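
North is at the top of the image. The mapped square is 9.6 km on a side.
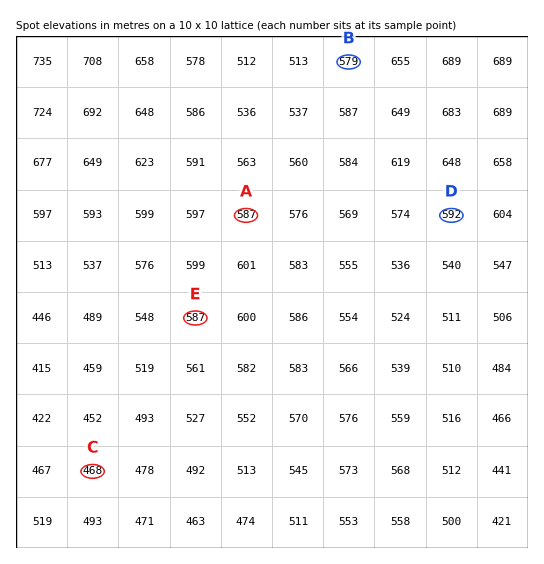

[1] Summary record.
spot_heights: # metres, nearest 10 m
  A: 590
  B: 580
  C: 470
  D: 590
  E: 590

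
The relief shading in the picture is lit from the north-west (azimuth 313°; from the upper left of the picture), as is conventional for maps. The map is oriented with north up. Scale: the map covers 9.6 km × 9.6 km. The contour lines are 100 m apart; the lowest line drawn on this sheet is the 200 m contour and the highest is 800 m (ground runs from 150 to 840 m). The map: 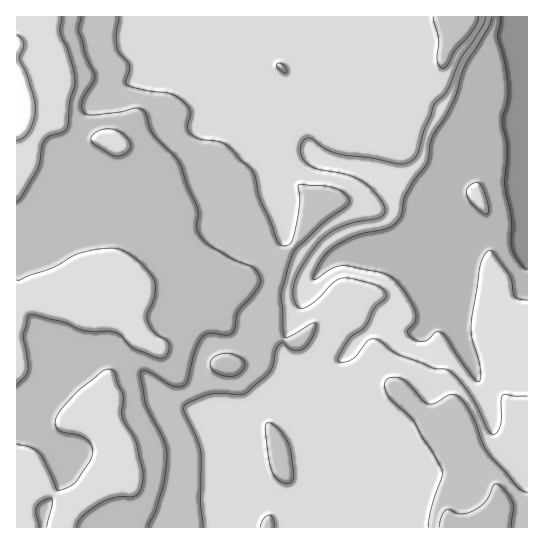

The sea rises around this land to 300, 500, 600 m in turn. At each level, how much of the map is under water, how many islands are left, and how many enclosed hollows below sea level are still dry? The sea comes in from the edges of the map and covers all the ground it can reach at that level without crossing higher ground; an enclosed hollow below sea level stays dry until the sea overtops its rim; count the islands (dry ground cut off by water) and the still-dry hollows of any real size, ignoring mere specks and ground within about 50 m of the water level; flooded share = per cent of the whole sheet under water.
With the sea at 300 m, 12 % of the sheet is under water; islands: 0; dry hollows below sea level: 0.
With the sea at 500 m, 54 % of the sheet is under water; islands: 0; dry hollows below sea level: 0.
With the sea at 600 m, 70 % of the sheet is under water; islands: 0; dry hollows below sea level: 0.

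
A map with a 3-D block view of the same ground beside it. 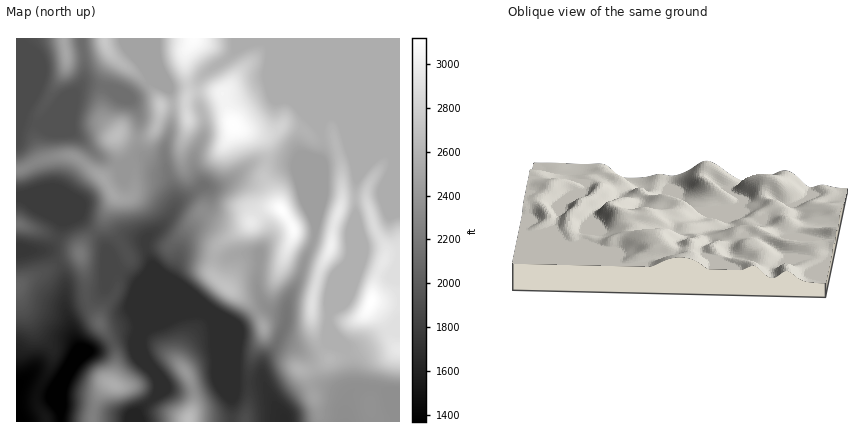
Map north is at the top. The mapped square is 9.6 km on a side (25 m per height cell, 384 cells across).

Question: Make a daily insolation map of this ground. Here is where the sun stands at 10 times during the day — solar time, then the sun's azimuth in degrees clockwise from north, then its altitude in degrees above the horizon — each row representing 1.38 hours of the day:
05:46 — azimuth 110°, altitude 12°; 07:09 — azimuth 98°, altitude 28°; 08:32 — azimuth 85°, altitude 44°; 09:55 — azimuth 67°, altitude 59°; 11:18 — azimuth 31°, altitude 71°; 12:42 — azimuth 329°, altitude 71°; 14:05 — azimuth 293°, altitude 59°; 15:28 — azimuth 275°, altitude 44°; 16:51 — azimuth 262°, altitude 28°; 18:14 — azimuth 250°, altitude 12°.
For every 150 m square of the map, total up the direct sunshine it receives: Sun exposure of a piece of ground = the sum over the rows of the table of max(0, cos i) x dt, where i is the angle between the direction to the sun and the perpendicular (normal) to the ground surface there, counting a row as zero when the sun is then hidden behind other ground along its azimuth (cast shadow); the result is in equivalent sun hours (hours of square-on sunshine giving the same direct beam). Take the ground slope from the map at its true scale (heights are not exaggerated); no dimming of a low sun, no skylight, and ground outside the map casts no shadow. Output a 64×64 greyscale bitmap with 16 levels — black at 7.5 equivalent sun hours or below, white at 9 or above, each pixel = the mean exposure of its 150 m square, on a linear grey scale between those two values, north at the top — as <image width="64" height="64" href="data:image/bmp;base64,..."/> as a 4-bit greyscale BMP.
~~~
<image width="64" height="64" href="data:image/bmp;base64,Qk12CAAAAAAAAHYAAAAoAAAAQAAAAEAAAAABAAQAAAAAAAAIAAATCwAAEwsAABAAAAAAAAAAAAAAABEREQAiIiIAMzMzAERERABVVVUAZmZmAHd3dwCIiIgAmZmZAKqqqgC7u7sAzMzMAN3d3QDu7u4A////AN3MzLuWesuqqs3bqZmby5mqvMzMzN3cp3rMzd3d3d3d3Mzbmpd6zKqZrcqqmqq7maq7zMzM3bqVa8zd3d3d3d3czMial3m8mGRXirqIiJupqrubzMzbqVNrzM3d3d3d3dzNuaqXebyWMAAVqod3m6mauprMzNuWNIzMzd3d3d3d3M25qpeJq6hkEAJKqZicqIqqqszNynRYvczN3d3d3d3dzMmqp4iau7uoZViqhoyomqqszM25ZXrNzM3d3d3d3N3MyJqod4rMzLqXiIlDi4eqqszMzKdVi8zMzMzMzMy7zdzJaqllaby6mGeoUxS6eKqr3MzLlVabzMy7zMy7qYjMzMtXqXU1eaqGaZYiOcmJqqvczLqFaLzMzLu7u6qYiLvMy2OaliFHqoeac0WcqZqqrNvMmXeazM3MzMzMu6qqy7u8lGqpZFi6iqh3irqaq7qs27x4iavMzMzczMzMu7vMu8zKWaqpebqaqZm7qqq7qs3bq5eau8zMzd3d3My7zMzMzMy5qYZqy6rLq7u7u7u83dqph6y8zLzN3d3MzLvNzMzMzMunMmvLvNy7u8zMzM3dypdnnMzLrM3d3MzLvN3MzMzMzKY1nMu83czMzMzMzd26hFmLy7mrzdyqq7vM3bzMzMzMlmnLvMzd3MzMzdzd26lSe5rLqJus2pmZq8zdzMzMzMuHnMu8zN3d3czM3N3KphKsqquXm5zKq6qrzM3MzMzMy4m8y7zN3d3d3d3d3KgwBsy7mpaLm8uqvMvMzczMzMzKm8zLvM3d3d3d3d3bQABLzMuKhYuayqmbzMzMzMzMzMqs3dy7zd3d3d3d3ZAABKzMynqWi4rKqonMzM3MzMzMyrzd3cq93d3d3d3XAAB7vMy6aaZ8ibuqiLzMzczMzMzLvMzd263d3d3d3FAAW8u8y7lHp3yJvKqXrMzN3MzMzMu8zN3crN3d3d20AAfNy7zKqVOYa5i9qqeczN3czMzMy7zM3dy73d3d2kABjNzMvMqqdFppt63KqZzM3czdzMzKvMzd3cu93dyGQ0nMzMzMyquWOYi3nNuqm9zdzMzdzLmrvN3dy6vduHmIm8zM3My6m7dXl7hr3bqazM3MzMzcubur3dzMu8uImqmrzN3dzLqayGSXm2e9yprMzdzMzMyqy6vN3NzMuZuaqqvMzd3Mq5rJU3h7l5zaqb3N3d3cy6vLq83M3MzKvMqqqszMzMyambtSSWm4m9upvc3MzMzLu8y7zM3czcvMy6qrzMu7qomqrHMYeMiKzKm9zZmqvMy7vMzMzczNy7zMuru8zLmHeJqrpCZ3uYq8mczMeKvMzMu8zMzMzMzMu7zMu7zMupiJqZq3NVa5iruKy7y8zMzMzMzMu7y7u7zLu8zMzLu7u6u6m7dVRrp6uou6u8qrzN3dzLu7qqqqu8u7vMzMuqvMzLmspmdkm2i5jKqrqrzN3d3bqrqYiImrzLq8zcu6q83cqsuHh3WMh5mcmr28zd3d3cqpmpiIiavMu6vNy6q83dy8yXiXd3uneLuqzc3d3d3dyqiJu7uqq7zLu7y7qrzMzMy4ead5ermKyqrd3d3d3d25hmrM3Mu7vMzMy6uqqrzMu7mKqIqJyqrKrN3Mzd3dzJZUfMzdy7u7y7zLu7uqvMzLuZqrqpnKq8q93XirzMy6hUWszN3MzMy6vMy7u7vMzMy6qs26msqry73dVWeaqph2eszN3czMzLq7y6q8zLzNzLu83cqqyru8rN2pdmZ4iHi8zM3dzMzMu8y5iJrMy83My83d26vKvLzL3czKmIiInMu83d3MzMyszLh3iavMzczM3d3cq8vNy8zdqszMuqvMu8zM3dzMy5zMuYiZmbzNzMzd3dysy93dzN2qq8zMzLq8qrzN3MzKm7ypiaqZmrzMzM3czLzM3d3d3cu7upmIisl5q7zMy7qbqqqKu6qZq7u8zMzMzM3d3d3dzMy7qYmrp4q7vMy5qpupmonMu6q7uqvMzMzMzd3d3d3czMzMzLqZrMy7y7iJmrlqiLzMy8zLqszN3MzN3d3d3dzd3d3bqZq7zLvLunmZuGmHrMzMzMy6zNzczN3d3d3d3N3d3duprMu8u6qsiIe5iIi83czMzMvMzdzc3d3d3d3dzd3d27qszKqrmpuomMqpib3czMvMy7zd3d3d3d3d3d3Nzd3buqzMqauqmqmZy6qJzczMu7zLvd3d3d3d3d3d3czc3dy7u8u7u7mKu6rLuYrNzMu7vMzN3d3d3d3d3d3d3MzN3cu8zMy6uZu7usvJm93My7vN3d3d3d3d3d3d3d3czMzdzLzM3bqYq6qqzMqs3cy7u93d3d3d3d3d3d3d3d3My7zMzN3cqHnMy6rMy7zdy7vM3d3d3d3d3d3d3d3d3cu6mszMzLmHnN3cmsy6qrzLu8zd3d3d3d3d3d3d3d3dy5l3vLu6hmnN3dp5usupm8u7zd3d3d3d3d3d3d3d3d26iJecuph4rM3dyHm5rMqqvMu83d3d3d3d3d3d3d3d3Kp4uJuoeJzLzd2ni7mJvMqszLzd3d3d3d3d3d3d3d3bqWi4mpd6zLzd25ebypiKzLvMzN3d3d3d3d3d3d3d3cqpaMmnhoy7zd3KmKzMqYiszMzM3d3d3d3d3d3d3d3dyqh6uYd2rLvd3bqYrMzLuqvdzM3d3d3d3d3d3d3d3d3KqYu4Z3e7rN3dupmszcy6q83d3d3d3d3d3d3d3d3d"/>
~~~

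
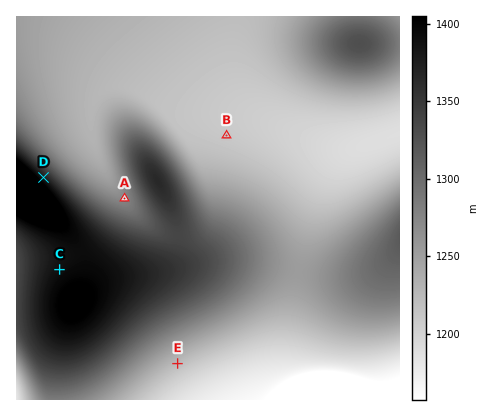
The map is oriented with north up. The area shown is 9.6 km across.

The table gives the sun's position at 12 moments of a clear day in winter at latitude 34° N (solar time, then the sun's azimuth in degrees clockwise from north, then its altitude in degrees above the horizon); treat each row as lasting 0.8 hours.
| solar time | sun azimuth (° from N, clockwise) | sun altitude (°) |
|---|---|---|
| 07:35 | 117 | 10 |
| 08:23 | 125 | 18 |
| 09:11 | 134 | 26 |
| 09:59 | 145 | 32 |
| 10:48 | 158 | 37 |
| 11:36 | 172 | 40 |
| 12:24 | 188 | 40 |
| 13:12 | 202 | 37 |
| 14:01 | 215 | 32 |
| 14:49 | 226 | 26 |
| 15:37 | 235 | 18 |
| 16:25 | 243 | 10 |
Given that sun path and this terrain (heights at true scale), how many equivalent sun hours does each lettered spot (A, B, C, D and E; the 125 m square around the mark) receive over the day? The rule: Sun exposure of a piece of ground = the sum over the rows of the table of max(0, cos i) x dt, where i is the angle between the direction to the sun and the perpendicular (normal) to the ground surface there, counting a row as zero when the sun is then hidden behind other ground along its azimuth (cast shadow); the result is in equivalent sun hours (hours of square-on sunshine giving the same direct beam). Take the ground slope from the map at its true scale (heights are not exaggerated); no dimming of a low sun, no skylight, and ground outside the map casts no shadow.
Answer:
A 4.1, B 4.3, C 4.2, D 3.3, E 4.6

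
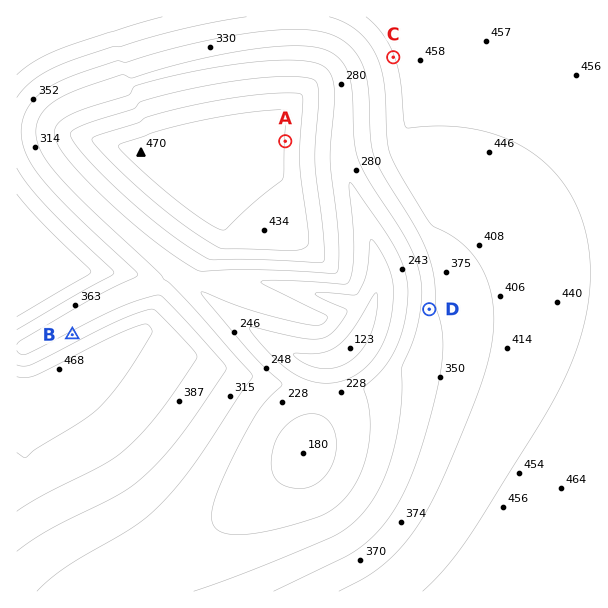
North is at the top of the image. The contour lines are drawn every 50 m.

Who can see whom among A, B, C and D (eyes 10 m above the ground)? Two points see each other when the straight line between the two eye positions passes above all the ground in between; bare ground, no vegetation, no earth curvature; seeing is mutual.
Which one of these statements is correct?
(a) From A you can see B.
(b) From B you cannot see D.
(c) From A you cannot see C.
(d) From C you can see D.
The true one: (b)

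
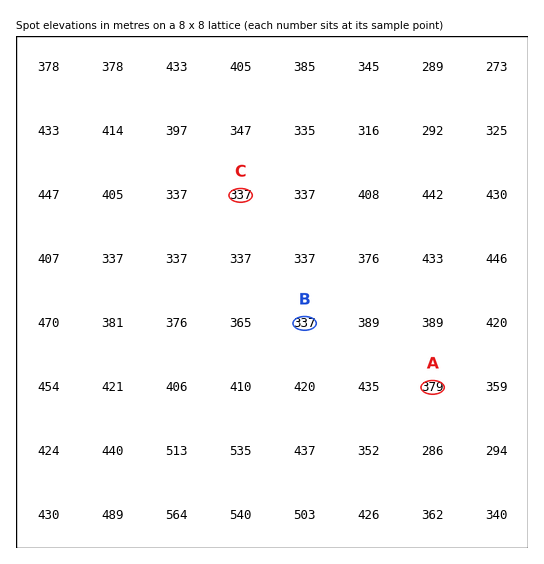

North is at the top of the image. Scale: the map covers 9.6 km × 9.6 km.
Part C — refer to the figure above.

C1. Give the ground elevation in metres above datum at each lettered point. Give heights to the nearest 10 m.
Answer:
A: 380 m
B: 340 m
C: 340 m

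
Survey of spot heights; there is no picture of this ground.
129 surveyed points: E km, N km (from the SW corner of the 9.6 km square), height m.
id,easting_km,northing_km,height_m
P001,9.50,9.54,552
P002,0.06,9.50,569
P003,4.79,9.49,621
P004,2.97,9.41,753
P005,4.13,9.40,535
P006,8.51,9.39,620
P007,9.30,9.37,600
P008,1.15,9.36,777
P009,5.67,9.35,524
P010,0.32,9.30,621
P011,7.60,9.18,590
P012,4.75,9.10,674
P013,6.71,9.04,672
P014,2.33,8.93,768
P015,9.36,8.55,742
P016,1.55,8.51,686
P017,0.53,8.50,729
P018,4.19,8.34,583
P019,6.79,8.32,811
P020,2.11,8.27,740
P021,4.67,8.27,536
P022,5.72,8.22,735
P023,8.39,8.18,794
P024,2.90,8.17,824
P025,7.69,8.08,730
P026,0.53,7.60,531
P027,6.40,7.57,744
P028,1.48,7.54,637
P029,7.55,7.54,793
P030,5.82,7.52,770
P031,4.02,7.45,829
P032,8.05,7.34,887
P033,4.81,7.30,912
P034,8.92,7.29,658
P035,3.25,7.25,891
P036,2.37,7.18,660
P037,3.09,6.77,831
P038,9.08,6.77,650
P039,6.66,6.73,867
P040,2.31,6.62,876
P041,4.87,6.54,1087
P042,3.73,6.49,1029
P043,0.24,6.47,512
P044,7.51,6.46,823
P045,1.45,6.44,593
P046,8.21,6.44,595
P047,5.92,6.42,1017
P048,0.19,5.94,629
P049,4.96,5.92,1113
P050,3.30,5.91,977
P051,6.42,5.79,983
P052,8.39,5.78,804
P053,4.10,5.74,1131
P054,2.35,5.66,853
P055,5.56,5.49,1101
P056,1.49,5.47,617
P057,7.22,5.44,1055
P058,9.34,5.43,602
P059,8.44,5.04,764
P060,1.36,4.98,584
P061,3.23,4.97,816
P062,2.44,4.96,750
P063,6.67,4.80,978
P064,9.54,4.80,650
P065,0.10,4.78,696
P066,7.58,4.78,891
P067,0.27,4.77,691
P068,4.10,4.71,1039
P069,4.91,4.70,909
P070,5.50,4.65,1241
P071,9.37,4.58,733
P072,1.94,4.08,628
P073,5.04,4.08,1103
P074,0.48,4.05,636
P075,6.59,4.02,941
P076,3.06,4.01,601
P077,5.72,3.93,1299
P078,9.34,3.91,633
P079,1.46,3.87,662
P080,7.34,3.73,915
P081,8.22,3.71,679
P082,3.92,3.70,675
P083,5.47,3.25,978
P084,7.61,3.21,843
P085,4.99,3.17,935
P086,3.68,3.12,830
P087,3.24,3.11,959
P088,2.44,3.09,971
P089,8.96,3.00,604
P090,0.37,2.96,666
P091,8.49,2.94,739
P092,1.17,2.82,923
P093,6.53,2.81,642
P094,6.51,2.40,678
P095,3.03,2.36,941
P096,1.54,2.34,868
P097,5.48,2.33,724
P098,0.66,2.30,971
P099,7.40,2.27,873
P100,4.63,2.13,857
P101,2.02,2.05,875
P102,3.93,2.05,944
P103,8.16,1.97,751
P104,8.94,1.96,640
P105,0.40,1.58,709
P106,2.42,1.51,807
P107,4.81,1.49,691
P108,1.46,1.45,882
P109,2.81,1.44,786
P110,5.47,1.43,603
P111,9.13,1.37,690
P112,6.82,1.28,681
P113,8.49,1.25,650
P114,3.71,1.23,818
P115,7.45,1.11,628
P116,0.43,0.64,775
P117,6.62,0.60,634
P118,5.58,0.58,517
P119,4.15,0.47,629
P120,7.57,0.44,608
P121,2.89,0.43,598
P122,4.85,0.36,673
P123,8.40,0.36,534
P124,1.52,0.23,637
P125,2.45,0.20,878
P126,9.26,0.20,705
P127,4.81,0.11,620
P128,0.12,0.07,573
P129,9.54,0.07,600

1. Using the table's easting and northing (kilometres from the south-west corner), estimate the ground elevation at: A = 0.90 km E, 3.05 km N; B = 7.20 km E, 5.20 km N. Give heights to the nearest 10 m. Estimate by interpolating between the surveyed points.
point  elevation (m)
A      780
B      950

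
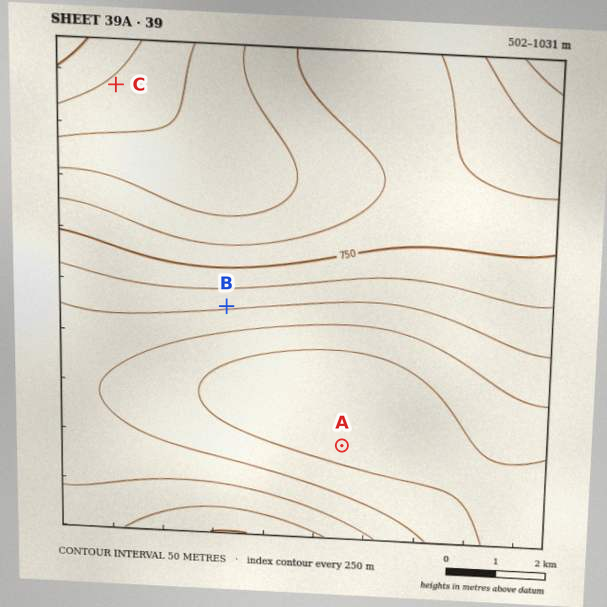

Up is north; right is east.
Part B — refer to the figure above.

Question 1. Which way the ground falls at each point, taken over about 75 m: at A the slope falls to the N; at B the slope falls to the S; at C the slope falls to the SE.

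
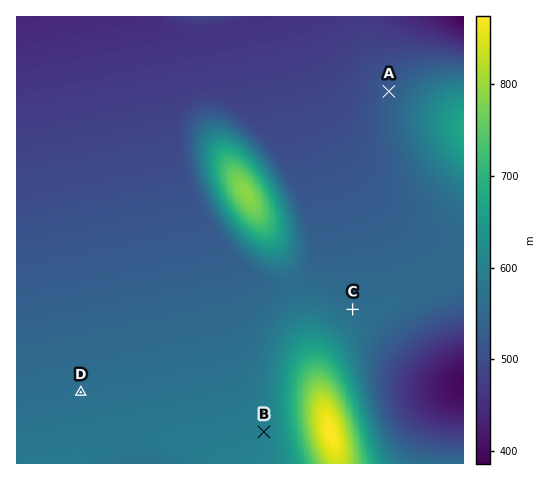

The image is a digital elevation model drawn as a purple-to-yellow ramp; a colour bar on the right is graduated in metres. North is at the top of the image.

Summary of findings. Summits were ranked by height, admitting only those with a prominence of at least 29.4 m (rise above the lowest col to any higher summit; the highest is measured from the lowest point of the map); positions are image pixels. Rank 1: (330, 433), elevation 875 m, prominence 489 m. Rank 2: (246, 194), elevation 791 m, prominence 231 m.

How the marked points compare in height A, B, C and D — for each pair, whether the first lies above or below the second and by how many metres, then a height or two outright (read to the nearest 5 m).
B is above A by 70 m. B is above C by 40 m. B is above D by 35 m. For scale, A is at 530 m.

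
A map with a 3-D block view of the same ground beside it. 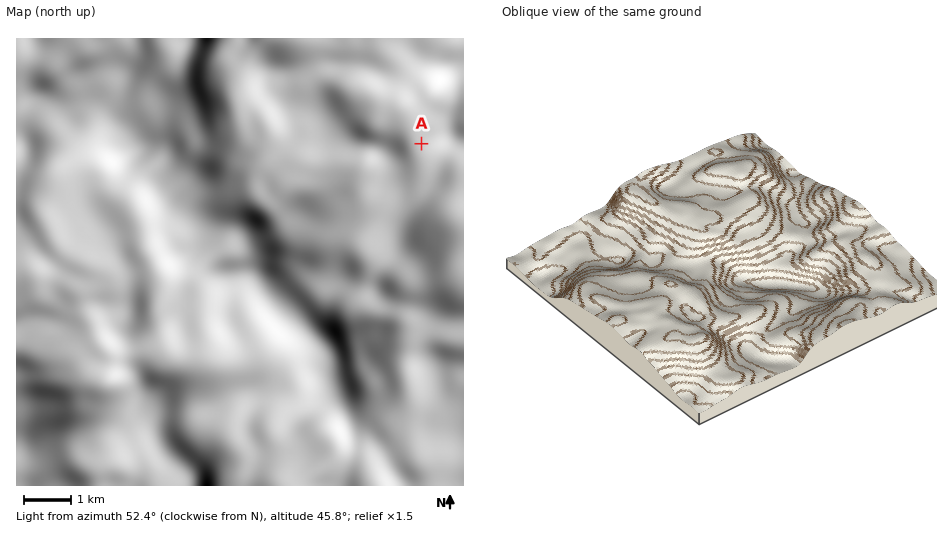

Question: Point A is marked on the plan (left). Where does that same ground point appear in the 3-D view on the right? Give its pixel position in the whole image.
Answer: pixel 776 177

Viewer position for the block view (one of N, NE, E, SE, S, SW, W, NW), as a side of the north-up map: SW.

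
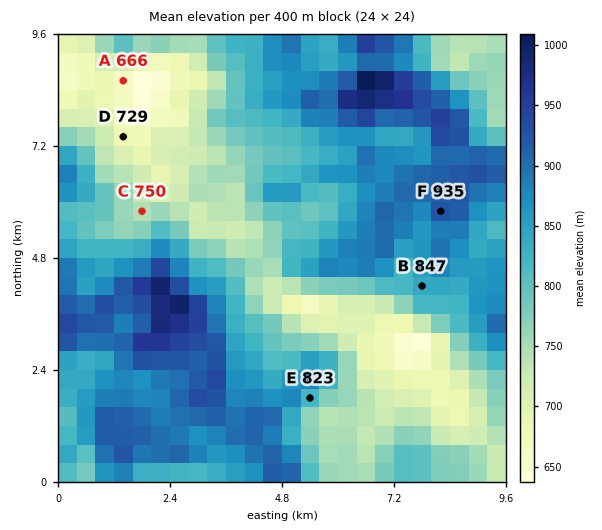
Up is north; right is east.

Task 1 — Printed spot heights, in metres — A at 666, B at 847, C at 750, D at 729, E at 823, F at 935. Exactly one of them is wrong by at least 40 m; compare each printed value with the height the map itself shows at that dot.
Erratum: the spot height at D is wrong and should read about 669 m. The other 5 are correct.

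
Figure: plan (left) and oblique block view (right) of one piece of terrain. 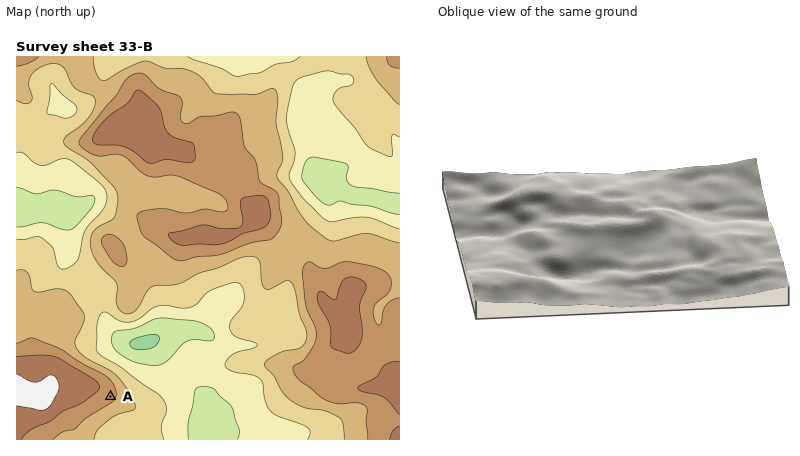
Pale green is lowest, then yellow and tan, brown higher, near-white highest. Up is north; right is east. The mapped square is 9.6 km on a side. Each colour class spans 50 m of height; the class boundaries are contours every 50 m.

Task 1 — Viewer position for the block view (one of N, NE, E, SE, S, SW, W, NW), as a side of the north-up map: S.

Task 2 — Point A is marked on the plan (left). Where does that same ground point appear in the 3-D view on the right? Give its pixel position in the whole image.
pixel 549 285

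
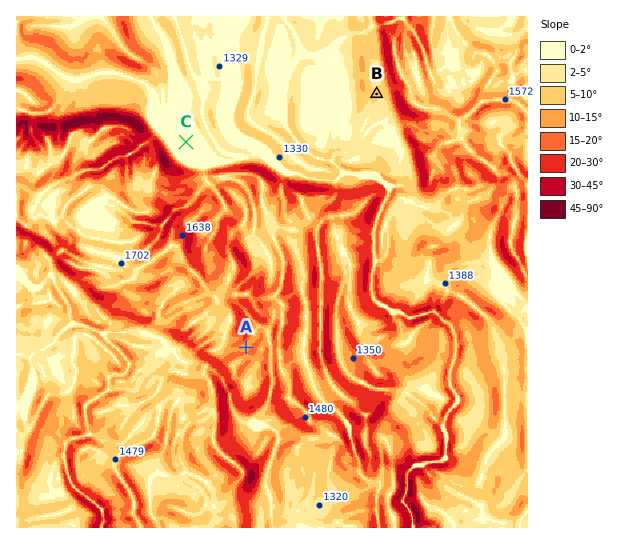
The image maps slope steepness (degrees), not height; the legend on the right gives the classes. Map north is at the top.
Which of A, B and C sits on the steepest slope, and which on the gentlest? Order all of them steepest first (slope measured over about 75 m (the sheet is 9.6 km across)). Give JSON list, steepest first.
["A", "B", "C"]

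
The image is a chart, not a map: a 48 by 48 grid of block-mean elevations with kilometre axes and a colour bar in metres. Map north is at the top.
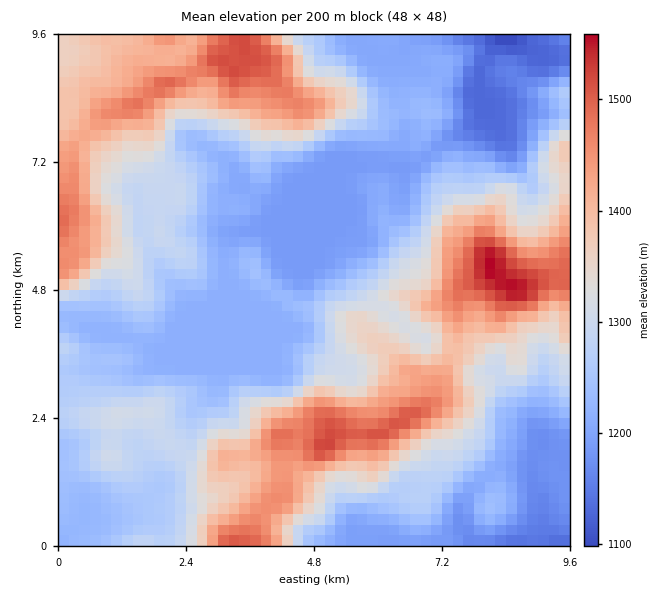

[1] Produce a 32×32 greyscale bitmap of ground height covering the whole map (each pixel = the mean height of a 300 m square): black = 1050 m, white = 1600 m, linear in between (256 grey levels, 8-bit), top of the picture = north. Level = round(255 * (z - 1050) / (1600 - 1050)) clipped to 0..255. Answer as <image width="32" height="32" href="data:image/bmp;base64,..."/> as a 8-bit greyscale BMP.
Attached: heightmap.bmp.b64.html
<image width="32" height="32" href="data:image/bmp;base64,Qk02CAAAAAAAADYEAAAoAAAAIAAAACAAAAABAAgAAAAAAAAEAAATCwAAEwsAAAABAAAAAAAAAAAAAAEBAQACAgIAAwMDAAQEBAAFBQUABgYGAAcHBwAICAgACQkJAAoKCgALCwsADAwMAA0NDQAODg4ADw8PABAQEAAREREAEhISABMTEwAUFBQAFRUVABYWFgAXFxcAGBgYABkZGQAaGhoAGxsbABwcHAAdHR0AHh4eAB8fHwAgICAAISEhACIiIgAjIyMAJCQkACUlJQAmJiYAJycnACgoKAApKSkAKioqACsrKwAsLCwALS0tAC4uLgAvLy8AMDAwADExMQAyMjIAMzMzADQ0NAA1NTUANjY2ADc3NwA4ODgAOTk5ADo6OgA7OzsAPDw8AD09PQA+Pj4APz8/AEBAQABBQUEAQkJCAENDQwBEREQARUVFAEZGRgBHR0cASEhIAElJSQBKSkoAS0tLAExMTABNTU0ATk5OAE9PTwBQUFAAUVFRAFJSUgBTU1MAVFRUAFVVVQBWVlYAV1dXAFhYWABZWVkAWlpaAFtbWwBcXFwAXV1dAF5eXgBfX18AYGBgAGFhYQBiYmIAY2NjAGRkZABlZWUAZmZmAGdnZwBoaGgAaWlpAGpqagBra2sAbGxsAG1tbQBubm4Ab29vAHBwcABxcXEAcnJyAHNzcwB0dHQAdXV1AHZ2dgB3d3cAeHh4AHl5eQB6enoAe3t7AHx8fAB9fX0Afn5+AH9/fwCAgIAAgYGBAIKCggCDg4MAhISEAIWFhQCGhoYAh4eHAIiIiACJiYkAioqKAIuLiwCMjIwAjY2NAI6OjgCPj48AkJCQAJGRkQCSkpIAk5OTAJSUlACVlZUAlpaWAJeXlwCYmJgAmZmZAJqamgCbm5sAnJycAJ2dnQCenp4An5+fAKCgoAChoaEAoqKiAKOjowCkpKQApaWlAKampgCnp6cAqKioAKmpqQCqqqoAq6urAKysrACtra0Arq6uAK+vrwCwsLAAsbGxALKysgCzs7MAtLS0ALW1tQC2trYAt7e3ALi4uAC5ubkAurq6ALu7uwC8vLwAvb29AL6+vgC/v78AwMDAAMHBwQDCwsIAw8PDAMTExADFxcUAxsbGAMfHxwDIyMgAycnJAMrKygDLy8sAzMzMAM3NzQDOzs4Az8/PANDQ0ADR0dEA0tLSANPT0wDU1NQA1dXVANbW1gDX19cA2NjYANnZ2QDa2toA29vbANzc3ADd3d0A3t7eAN/f3wDg4OAA4eHhAOLi4gDj4+MA5OTkAOXl5QDm5uYA5+fnAOjo6ADp6ekA6urqAOvr6wDs7OwA7e3tAO7u7gDv7+8A8PDwAPHx8QDy8vIA8/PzAPT09AD19fUA9vb2APf39wD4+PgA+fn5APr6+gD7+/sA/Pz8AP39/QD+/v4A////AFBTVVtlamdtgqrNz8m0hmFTR0JCQUNFQj83ODQuLSwqU1FSVltfYWqAoLK+wK+QdWpQRUhKUVhRPzpKSTwyMDRVUlNYXF9iaXmLmqq5vLGVfGFXWFxiZV9HQFNVRzYzOVZUV15hYGBnfI6TnK66uaGFc3d4amVnZldHTFJHNzY6WV1la2plYml7lZ6cpbW1q5uKipSGbmxsaFlNS0I4OjtaYnF2bmprcHaVqKWrt7nCy7qpraOJfHNza11LQjg5OlthbHJsbXFwb4aWla7Fxsna1cvOx62TgX51a1RHOzg7ZWtxdnJzcmtmcXh9m7vDxtPVzczS0b2llINxV0s9PENobXF3dnd0Z11fY3eLmqW7yMK5uL7Lz8StlHlbUUhKU2RmZmhnam1lXVVYaWtrc5CilY6brrO6vbOXgGthWVZiYl9dW1dVVlNST05ST05Tanx5eoeeq7KzrYt6dHZsZHFiXVpaVk9MTExMTExMTFFicnZ6hZaloJ+klH91hXhrdmhcVFRRTkxMTExMTExMT1hneIaRlI+Chp+bj4WLfXeGWFFOT1JVT0xMTExMTExMT2R8io6Jf3+Jp6ahppiMhpVUVFRXXmFWTUxMTExMTE9XaH2IhHx/lKW4trHCurGbnWxmYWNsbV5RT01MTE1QU1JganF4go6brsPGytni2r+6o4pycHZuXVlbUkxOVk9EQkxVYWl4goaZwdDf6Ojh1M+9rot+fGxiZ2ZVTVNWQ0BAQUZQWWp5f5K6zebo2tHMzb24oox9bG1uZlJKTkxAQEBAQUNHWWt0jrXG4d/DsrnFxbekjHZtcmleTUVDQUBAQEBAQURRW2qHqrXJu56Rn7LKvaWMdG5wbF9PSUhCQEBAQEBARk5MXHiXn6yjiH+Ko8W5l4Fxb3BxZ1JMTEZAQEBAQEBGSUVTa3qBh5F/cX2UvrKLe3BxcXFnVEpHS0VAQEBAQkdIQk1iaGdpdnJidIi5sY6CeHZybmRYTEpXTURBQEBAQUFAQ1JbWFpUTF19jLSslIuDhHhmWVFQV2ZeXVJEQUFCQ0RFQkpHQjc0UXiUqa2lnJKUhWFVWmNsfn6De2RST1BPSU1GOjQtKCxBZYSeqLa1sK2VdHF3gYucoqqqlHtrYFVOUFFCLSYmKztNX5yjtb7HwamXlpyrr7O5v7+xmIRmVFBTU0YtJSYqNUVYm6Goq7XByr6wrMLFwsbCrp6RgF5OTU9NQiolKC86SVyWm5+lrba/wcHD1NbRzbSMfHliTUlJSUtIMSYuMS4vO5GVmqOoqqmquNHX2NfOsH1kXE1IR0dISkk7JykoJCMnkZadoKKptK6sxNLZ0bWKbF5OR0hJR0VDOzElGhkhJy4="/>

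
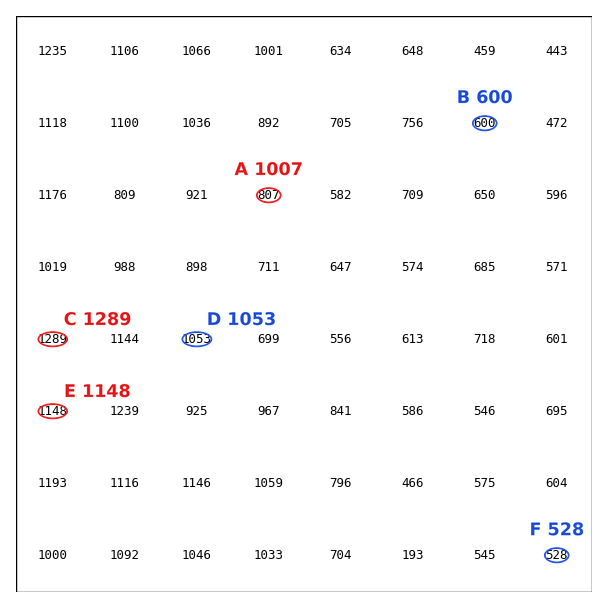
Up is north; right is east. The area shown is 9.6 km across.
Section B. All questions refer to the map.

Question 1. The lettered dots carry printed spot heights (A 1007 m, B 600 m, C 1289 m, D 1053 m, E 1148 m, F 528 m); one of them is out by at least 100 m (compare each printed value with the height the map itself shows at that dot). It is A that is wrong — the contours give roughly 807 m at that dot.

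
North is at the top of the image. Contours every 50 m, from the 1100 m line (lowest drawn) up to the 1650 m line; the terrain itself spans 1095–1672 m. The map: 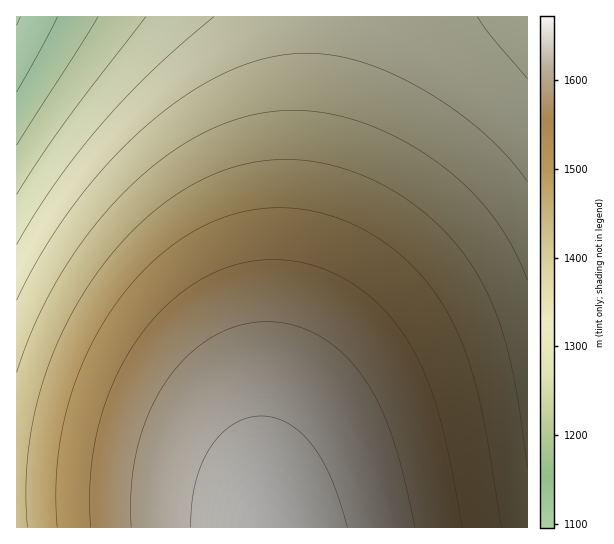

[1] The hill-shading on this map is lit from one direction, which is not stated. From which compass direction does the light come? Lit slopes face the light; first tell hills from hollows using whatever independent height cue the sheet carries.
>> W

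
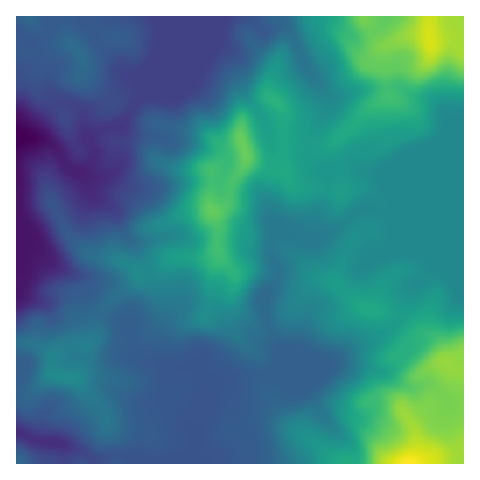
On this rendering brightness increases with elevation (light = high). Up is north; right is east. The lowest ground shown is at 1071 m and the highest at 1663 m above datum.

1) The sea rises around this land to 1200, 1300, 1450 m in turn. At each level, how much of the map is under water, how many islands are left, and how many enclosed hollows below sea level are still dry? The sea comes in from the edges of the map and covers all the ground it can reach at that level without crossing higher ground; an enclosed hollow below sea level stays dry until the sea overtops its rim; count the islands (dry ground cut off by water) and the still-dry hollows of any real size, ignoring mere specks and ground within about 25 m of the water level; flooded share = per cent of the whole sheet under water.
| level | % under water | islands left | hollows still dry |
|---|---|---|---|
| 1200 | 13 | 0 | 0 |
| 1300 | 46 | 1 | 0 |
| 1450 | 87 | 1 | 0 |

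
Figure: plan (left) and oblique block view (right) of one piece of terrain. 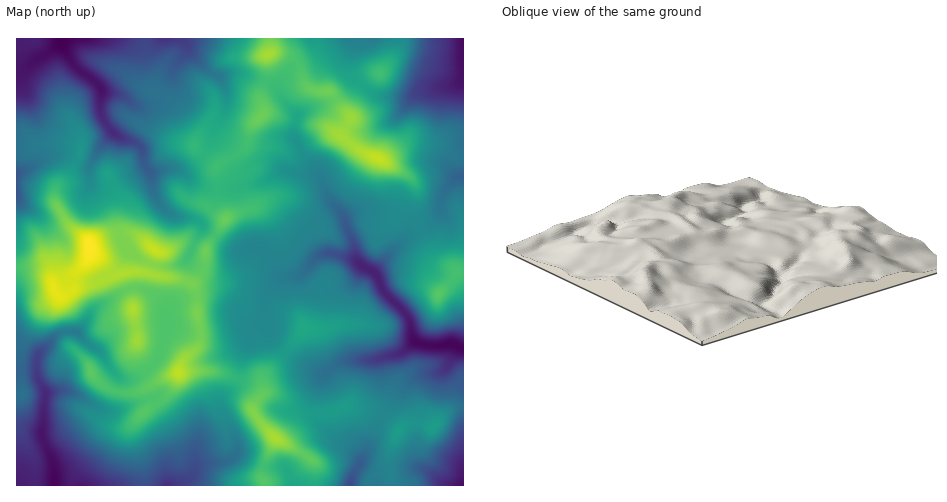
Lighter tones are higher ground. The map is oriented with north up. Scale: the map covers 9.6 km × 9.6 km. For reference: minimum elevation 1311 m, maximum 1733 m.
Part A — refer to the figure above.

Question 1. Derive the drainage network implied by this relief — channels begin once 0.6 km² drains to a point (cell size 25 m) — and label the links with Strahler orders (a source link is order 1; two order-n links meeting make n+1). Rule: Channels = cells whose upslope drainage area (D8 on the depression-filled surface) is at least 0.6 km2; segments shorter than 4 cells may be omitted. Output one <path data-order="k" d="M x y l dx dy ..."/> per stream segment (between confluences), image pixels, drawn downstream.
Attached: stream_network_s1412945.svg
<path data-order="1" d="M106 485l-25 0"/><path data-order="1" d="M166 480l0 5 1 0"/><path data-order="2" d="M194 471l-2 5-5 5-6 2-7 0-3 2-4 0"/><path data-order="1" d="M425 470l1 0 14 13 7 2 15 0"/><path data-order="1" d="M463 469l0 16-1 0"/><path data-order="2" d="M360 463l-9 15-1 7"/><path data-order="1" d="M365 453l-5 10"/><path data-order="1" d="M196 448l0 18-2 5"/><path data-order="1" d="M339 441l21 21 0 1"/><path data-order="1" d="M106 411l-7-3-17-11-11-5-3 0-1-1-18 0-3 2"/><path data-order="1" d="M221 411l14 24 1 7 1 1 0 9-2 3-7 6-4 0-1 1-16 0-6 2-7 7"/><path data-order="2" d="M46 393l-1 13-2 1-1 32 10 18 1 9 1 1 0 18"/><path data-order="1" d="M315 391l1-5 6-10 14-12 7-2 10 0 1-1 20 0 1-2"/><path data-order="1" d="M421 375l13 0 8-4 7-7 2-3 5-7 2-3 0-4 1 0"/><path data-order="1" d="M369 359l6 0"/><path data-order="2" d="M375 359l3 0 8-3 11-1 5-3 9-9 2-1 5 0"/><path data-order="3" d="M459 347l4 2"/><path data-order="3" d="M418 342l3 2 4 0 1 1 29-1 4 3"/><path data-order="1" d="M245 338l4-3 0-4 7-7 6-1 3-3"/><path data-order="2" d="M74 331l-11 0-4 3-20 20-1 2 0 3-2 2 0 12 2 2 0 3 8 15"/><path data-order="1" d="M266 323l-1-3"/><path data-order="2" d="M265 320l0-22 19-20 8 0 6-3"/><path data-order="1" d="M89 315l-11 15-3 0-1 1"/><path data-order="1" d="M165 314l-3 3 0 30-3 10-1 0-3 5-15 15-7 2-10 0-3-1-11-12-5-9-6-6-4-4-5-3-9-9-2 0 0-1-4-3"/><path data-order="1" d="M17 309l0 63"/><path data-order="3" d="M379 280l4 11 26 26 2 7 0 9 2 7 5 2"/><path data-order="2" d="M298 275l4-2 17-17 7-3 7 0 6 3 4 0 1 1 7 1 10 7"/><path data-order="2" d="M376 273l3 5 0 2"/><path data-order="3" d="M367 270l3 1 9 9"/><path data-order="1" d="M363 268l4 2"/><path data-order="3" d="M361 265l6 5"/><path data-order="1" d="M190 253l4-7 0-2 7-12 0-9-2-2-6-3-12 0-7-2-6-4-7-7-3-3-4-7-1-9-1-2 0-9-2-3"/><path data-order="1" d="M392 250l-18 20 2 3"/><path data-order="1" d="M251 249l9 0 3 1 6 7 3 7 12 11 14 0"/><path data-order="1" d="M119 245l-1-2 1-1 0-10-1-1 0-33-6-5-10-2-5-2-7-7"/><path data-order="2" d="M346 222l1 7 7 14 0 10 1 4 6 8"/><path data-order="1" d="M357 211l-7 5-4 6"/><path data-order="1" d="M31 209l-5-2-9-10"/><path data-order="1" d="M441 201l0-3 6-10 12-12"/><path data-order="2" d="M17 197l0-4"/><path data-order="1" d="M89 188l1-6"/><path data-order="1" d="M253 184l6-1 21-11 35 1 6 6"/><path data-order="2" d="M90 182l0-17 2-3 7-14 13-13 0-2-2-2-1-4"/><path data-order="2" d="M321 179l7 18 13 14 5 11"/><path data-order="2" d="M459 176l4 0"/><path data-order="2" d="M150 172l-6-9 0-8-3-7-8-7-13-3-11-11"/><path data-order="1" d="M179 170l-3-1-15 0-1 1-10 2"/><path data-order="1" d="M31 167l-6 3-8 2 0 3"/><path data-order="3" d="M109 127l-5-6-3-8 0-16 1-1 0-4"/><path data-order="1" d="M221 120l4-11 0-20-3-6 0-2-4-5-5-2-6-5-19-19 0-3-1-1"/><path data-order="1" d="M396 117l23-24"/><path data-order="2" d="M298 116l-1 1 0 6-2 1 0 16 7 13 14 14 5 12"/><path data-order="1" d="M136 105l-16-10-15 0-3-3"/><path data-order="1" d="M281 97l17 17 0 2"/><path data-order="1" d="M413 96l4-3 2 0"/><path data-order="1" d="M26 93l-4-7 0-11 16-17 5-2 10-7 6-6 0-2"/><path data-order="2" d="M419 93l8 0 13-5 12-2 6-2 3-3 1-3 1-39"/><path data-order="3" d="M102 92l-4-7-8-8-8-5-11-10-7-11-2-7-3-3"/><path data-order="1" d="M174 74l0-6 1-3 11-10 1-9"/><path data-order="2" d="M187 46l-1-4-3-2-3-1-16 0"/><path data-order="1" d="M350 40l0-1 3 0"/><path data-order="1" d="M106 39l-47 0"/>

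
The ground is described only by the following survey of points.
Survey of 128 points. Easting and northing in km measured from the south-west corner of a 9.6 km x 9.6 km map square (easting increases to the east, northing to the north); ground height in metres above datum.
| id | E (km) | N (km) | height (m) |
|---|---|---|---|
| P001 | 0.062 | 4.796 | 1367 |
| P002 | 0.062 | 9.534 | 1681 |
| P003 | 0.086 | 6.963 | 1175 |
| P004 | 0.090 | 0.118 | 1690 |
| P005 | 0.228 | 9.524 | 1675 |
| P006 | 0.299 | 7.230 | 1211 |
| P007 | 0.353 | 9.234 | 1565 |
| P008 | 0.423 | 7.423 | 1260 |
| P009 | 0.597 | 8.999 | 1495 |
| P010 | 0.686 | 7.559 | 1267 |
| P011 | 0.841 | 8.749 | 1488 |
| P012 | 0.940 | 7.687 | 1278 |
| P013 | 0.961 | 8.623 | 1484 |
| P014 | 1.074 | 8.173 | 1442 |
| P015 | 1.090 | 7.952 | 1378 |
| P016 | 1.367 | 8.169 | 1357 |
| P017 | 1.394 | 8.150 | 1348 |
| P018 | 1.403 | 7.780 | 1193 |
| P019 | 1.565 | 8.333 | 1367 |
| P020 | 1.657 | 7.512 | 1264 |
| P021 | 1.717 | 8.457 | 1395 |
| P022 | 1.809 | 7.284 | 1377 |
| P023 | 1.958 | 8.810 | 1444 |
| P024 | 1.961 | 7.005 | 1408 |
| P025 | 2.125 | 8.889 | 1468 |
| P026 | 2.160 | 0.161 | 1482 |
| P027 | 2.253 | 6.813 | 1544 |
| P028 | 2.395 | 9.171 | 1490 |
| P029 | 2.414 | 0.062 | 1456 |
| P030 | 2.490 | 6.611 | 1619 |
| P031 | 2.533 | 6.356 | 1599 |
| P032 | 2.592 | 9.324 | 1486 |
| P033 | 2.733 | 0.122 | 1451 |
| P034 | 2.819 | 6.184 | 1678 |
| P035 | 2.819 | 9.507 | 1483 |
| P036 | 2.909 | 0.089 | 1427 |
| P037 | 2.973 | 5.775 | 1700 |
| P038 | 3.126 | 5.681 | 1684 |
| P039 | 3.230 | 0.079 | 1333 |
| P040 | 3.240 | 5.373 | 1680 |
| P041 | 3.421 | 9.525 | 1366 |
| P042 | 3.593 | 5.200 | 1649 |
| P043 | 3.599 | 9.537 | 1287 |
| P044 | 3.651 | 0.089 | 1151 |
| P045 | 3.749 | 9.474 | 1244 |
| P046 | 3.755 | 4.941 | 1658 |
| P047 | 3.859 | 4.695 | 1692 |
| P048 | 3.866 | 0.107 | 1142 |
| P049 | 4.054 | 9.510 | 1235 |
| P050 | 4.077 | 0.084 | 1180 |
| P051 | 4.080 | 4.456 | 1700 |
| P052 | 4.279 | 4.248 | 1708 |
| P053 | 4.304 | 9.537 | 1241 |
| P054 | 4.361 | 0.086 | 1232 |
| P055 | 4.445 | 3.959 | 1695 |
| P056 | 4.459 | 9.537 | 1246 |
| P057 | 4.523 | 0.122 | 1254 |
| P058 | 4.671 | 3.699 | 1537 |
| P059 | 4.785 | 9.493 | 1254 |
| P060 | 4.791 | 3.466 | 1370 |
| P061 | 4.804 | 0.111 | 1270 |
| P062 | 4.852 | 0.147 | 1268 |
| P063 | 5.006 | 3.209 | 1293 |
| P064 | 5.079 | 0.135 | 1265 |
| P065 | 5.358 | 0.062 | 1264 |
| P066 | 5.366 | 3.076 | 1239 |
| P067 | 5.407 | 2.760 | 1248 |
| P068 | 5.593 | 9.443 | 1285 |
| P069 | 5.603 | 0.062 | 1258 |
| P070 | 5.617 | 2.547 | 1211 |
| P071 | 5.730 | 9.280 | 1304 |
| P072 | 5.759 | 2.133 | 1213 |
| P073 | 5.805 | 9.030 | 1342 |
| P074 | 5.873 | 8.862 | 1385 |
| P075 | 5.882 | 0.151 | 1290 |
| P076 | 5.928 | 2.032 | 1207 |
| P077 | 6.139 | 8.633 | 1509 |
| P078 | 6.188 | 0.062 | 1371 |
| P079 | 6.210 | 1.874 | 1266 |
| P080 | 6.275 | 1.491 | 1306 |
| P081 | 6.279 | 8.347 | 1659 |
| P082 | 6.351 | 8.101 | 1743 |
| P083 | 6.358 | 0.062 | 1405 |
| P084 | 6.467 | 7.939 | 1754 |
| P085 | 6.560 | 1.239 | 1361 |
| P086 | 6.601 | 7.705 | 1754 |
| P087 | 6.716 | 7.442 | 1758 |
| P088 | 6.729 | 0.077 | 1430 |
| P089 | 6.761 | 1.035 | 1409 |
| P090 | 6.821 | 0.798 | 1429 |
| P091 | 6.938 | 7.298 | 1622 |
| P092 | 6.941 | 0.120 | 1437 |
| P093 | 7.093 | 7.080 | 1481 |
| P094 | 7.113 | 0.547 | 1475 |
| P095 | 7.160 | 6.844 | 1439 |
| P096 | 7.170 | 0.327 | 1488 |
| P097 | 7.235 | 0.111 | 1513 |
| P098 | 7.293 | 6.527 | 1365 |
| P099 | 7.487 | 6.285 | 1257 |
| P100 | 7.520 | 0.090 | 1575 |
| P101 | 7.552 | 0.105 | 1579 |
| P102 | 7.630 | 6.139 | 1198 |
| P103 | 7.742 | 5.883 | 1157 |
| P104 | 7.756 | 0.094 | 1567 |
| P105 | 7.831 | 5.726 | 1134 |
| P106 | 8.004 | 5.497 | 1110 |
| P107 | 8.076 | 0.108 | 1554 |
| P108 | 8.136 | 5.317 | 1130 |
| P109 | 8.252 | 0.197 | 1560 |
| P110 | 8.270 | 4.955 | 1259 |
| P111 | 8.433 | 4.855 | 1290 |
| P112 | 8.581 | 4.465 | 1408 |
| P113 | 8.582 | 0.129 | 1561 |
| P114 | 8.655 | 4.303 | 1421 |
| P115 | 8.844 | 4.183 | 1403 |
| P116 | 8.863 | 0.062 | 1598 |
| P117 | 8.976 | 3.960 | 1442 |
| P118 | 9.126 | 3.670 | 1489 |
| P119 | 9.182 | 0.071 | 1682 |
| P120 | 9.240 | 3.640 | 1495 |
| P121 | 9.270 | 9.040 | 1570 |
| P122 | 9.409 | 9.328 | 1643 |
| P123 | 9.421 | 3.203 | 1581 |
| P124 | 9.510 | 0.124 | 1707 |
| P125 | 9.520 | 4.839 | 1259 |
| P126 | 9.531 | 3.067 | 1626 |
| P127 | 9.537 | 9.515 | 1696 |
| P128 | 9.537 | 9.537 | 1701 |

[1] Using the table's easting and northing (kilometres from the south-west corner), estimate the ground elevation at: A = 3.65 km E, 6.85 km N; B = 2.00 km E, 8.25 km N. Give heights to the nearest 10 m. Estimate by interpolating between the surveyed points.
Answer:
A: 1630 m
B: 1440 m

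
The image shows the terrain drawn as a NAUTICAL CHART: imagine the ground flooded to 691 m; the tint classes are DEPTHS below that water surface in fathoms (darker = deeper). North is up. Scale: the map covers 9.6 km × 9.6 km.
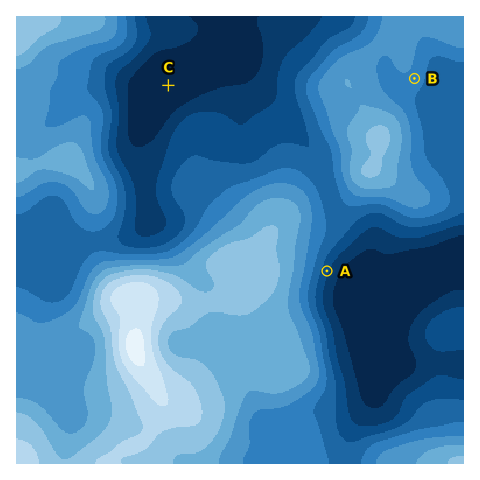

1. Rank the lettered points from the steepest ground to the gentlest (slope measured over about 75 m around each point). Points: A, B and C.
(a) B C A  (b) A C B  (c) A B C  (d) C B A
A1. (c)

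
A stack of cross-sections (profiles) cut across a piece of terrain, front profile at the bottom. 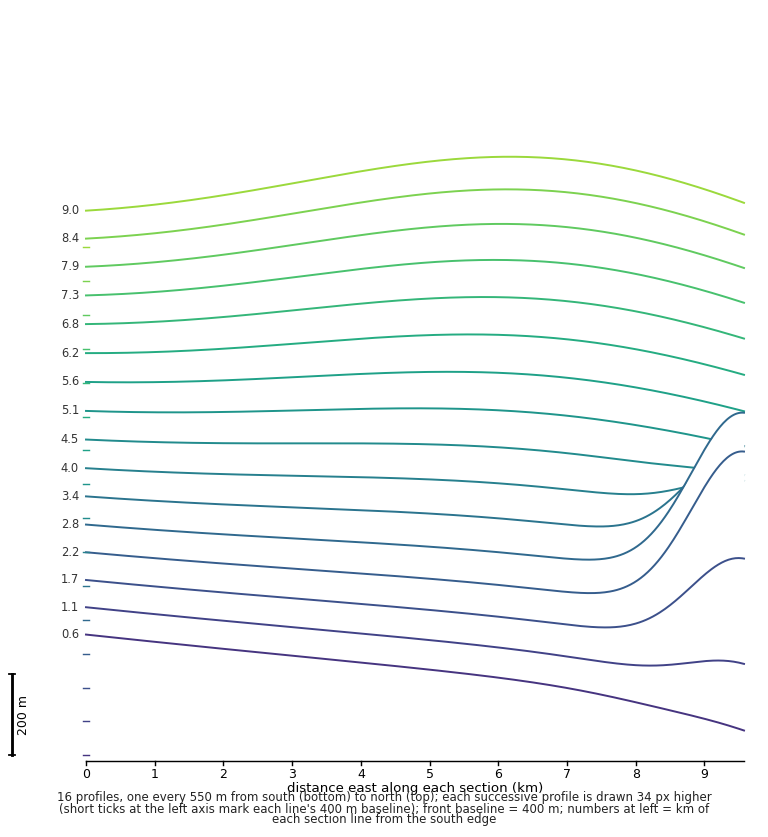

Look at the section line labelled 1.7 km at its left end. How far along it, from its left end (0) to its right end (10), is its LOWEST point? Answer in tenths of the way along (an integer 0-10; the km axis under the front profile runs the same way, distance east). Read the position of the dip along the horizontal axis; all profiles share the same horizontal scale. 8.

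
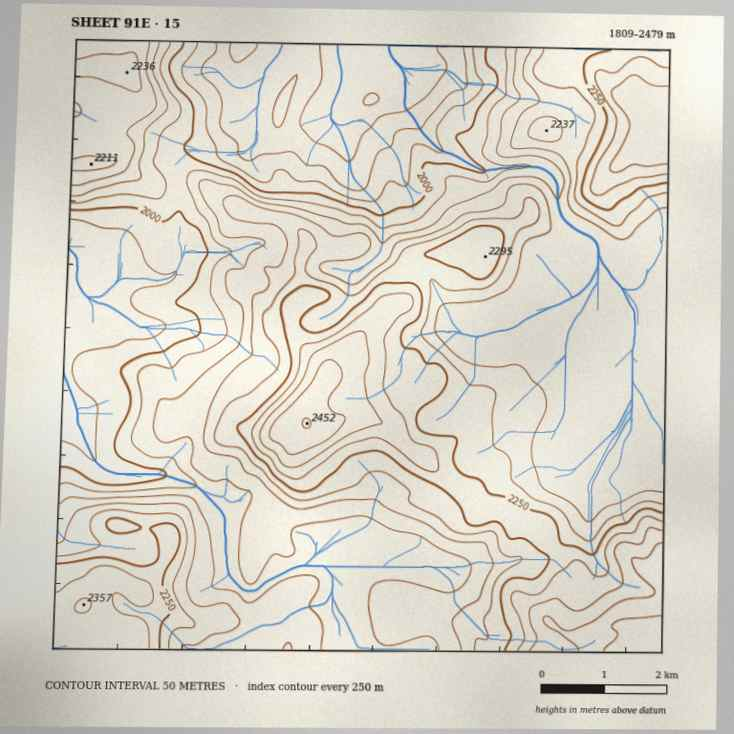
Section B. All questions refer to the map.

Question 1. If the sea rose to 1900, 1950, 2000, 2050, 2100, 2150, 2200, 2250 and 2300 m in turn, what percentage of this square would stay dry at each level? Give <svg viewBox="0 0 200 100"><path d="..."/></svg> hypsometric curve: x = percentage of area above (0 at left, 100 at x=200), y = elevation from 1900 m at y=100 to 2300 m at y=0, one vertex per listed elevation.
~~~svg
<svg viewBox="0 0 200 100"><path d="M186 100l-12-12-12-13-10-13-20-12-46-12-25-13-21-13-16-12"/></svg>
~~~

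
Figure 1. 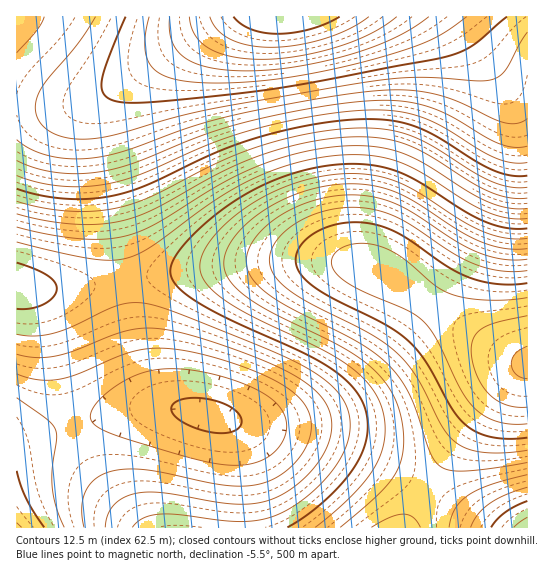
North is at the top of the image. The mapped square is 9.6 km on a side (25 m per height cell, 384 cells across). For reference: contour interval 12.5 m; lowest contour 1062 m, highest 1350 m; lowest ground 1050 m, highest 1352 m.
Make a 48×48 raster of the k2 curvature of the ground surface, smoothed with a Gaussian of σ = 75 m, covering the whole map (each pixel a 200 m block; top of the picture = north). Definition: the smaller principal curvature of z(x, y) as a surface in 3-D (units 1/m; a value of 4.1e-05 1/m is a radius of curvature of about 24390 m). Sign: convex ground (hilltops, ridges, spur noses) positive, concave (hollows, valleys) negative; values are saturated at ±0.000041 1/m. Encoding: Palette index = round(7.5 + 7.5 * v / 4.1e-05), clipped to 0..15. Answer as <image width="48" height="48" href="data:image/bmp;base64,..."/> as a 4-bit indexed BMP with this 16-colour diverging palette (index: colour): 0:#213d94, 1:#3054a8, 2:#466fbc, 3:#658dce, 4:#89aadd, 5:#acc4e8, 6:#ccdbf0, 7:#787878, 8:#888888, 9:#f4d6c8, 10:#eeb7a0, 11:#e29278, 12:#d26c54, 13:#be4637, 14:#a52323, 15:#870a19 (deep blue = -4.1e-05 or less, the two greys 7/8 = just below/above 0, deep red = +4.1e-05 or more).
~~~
<image width="48" height="48" href="data:image/bmp;base64,Qk32BAAAAAAAAHYAAAAoAAAAMAAAADAAAAABAAQAAAAAAIAEAAATCwAAEwsAABAAAAAAAAAAlD0hAKhUMAC8b0YAzo1lAN2qiQDoxKwA8NvMAHh4eACIiIgAyNb0AKC37gB4kuIAVGzSADdGvgAjI6UAGQqHAEVVZmd3iJiId2ZUMzRVZ3d3dmVDIRAAAFZmZmZ3iIiId2ZUMzRFZmZmZlQyIRAAAGZmZmZnd4h3d2ZUMjNFVmZmVUQyERABEnd2ZmZmd3d3dmVUMiNFVVVVVEMiERESI4d2ZmZmZmZmZVVDMjNERERERDMiERIjNId2ZVVVVWVVVEQzMjMzNEREQzIiIiI0VndmVVVUVVVEQzMiIiIjMzMzMzIiIjNFZ2ZlVEREREQzMiIREREiIiIjMyIjM0RWeFVUREMzMzIiEREAABERERIiIiMzRFZ4mkREMzIiIiERAAAAAAAAAAERIjM0VWeJqzMzIiIREQAAAAAAAAAAAAABEjNFZ4mavCIiIREQAAAAAAAAAAAAAAAAEjRWeJq8zSIiIhEQAAAAAAAAAAAAAAAAEjRnirvM3URDMzIiIREAAAAAAAAAAAERI0VniavM3VVVVERDMyIhERERIiIiIiIiM0RWeJq83WZmZmZVRDMzIiMzM0REQzMzM0RVZ4mrzIiIh3dmVEMzM0REVVZVVVRERERFZniau5mZmYdmVEREREVVZmd2ZmVVRERFVmeJqqqpmIdlVERERVVWZ3d3d2ZlVUREVWZ4iaqpmHdlVEREVVZmd3iIh3d2ZVVERVVnd6qpiHZlREREVVZnd4iIiIh3dmVUREVWZqqZh3ZlRDRFVWZ3eIiJmZiId2ZVRERFVKmYh3ZVRDRFVWZ3iImZmZmZiHZlREREM5mId2ZVRERFVmd3iJmZqqqqmYdlVEMzIoiHdmVURERFVmd4iZmaqqqqqph2VEMyEYh3ZmVURERVVmd4iZmqqru7uqh2VEMhAHd2ZlVURERVZneImZqqq7u7u6mGVEMhAGZmZVVERERVZneImaqqu7u7u6mHZUIQAGZmVVVEREVWZneImaqru7zMzLqHZUIQAFVVVVREREVWZ3iImaqru8zMzLqYZUIQAFVVVURERFVWZ3iImaqru8zMzLqYdUMQAERFREREVVVmZ3iImaqru8zMy6qYdUMQADRERERVVVVmZ3eImZqru8zLuqmHZUIQACIiMzRERVVVZnd4iZqqu7u6qZh2VDIQABERESIjNERFVWZ3iJmqu6qpmHdlQyEAAAAAAAERIjM0RFVmd4maqqmYh2VDMhAAAAAAAAABESIjNEVWZ3iZmZiHdlQzIQAAAAAAAAABEREiIzRFVneIiId2ZVQyEQAAABERERERERERIiM0RWZ3d3ZmVEMiEAAAACIiIhERERERESIzRFZmZmZVRDMhEQAAADRDMiIREQAAEREiM0VWZVVEQzIhEREREUVUQzIhEQAAAAERIzRFVERDMyIhERESIlZmVEMyIRAAAAABEiM0RDMzIiIiIiIjM2d3ZlQzIhAAAAAAASIzMyIiIiIiIjM0RHeId2VEMhEAAAAAABEiIiIiIiIjM0RFVYiIiHZUQyEAAAAAAAAREREREiIzRFVmZoiImIdlQyEQAAAAAAAAAAABESM0VmZ3ZoiIiIh2VDIQAAAAAAAAAAAAESNFZ3d3dw=="/>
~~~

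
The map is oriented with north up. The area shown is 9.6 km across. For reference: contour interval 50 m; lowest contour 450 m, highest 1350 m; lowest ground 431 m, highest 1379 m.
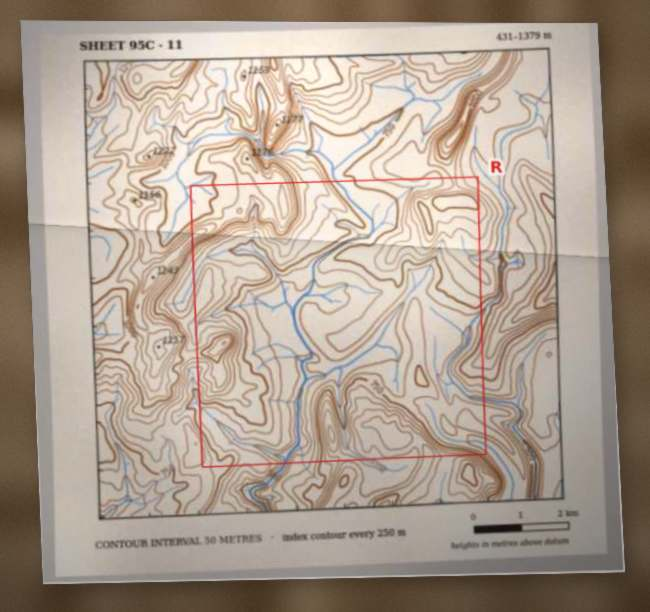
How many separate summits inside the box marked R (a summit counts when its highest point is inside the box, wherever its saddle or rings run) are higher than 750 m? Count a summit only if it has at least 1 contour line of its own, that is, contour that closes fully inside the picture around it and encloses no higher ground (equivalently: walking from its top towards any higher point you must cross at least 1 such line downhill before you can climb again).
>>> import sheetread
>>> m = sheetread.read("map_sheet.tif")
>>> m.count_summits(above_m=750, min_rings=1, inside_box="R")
8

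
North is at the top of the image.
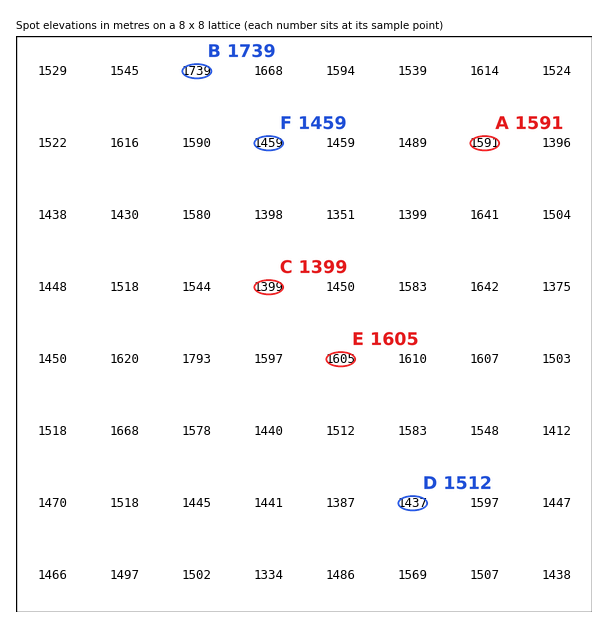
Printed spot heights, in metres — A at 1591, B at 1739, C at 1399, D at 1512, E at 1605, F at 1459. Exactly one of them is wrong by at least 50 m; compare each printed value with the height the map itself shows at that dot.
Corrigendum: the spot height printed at D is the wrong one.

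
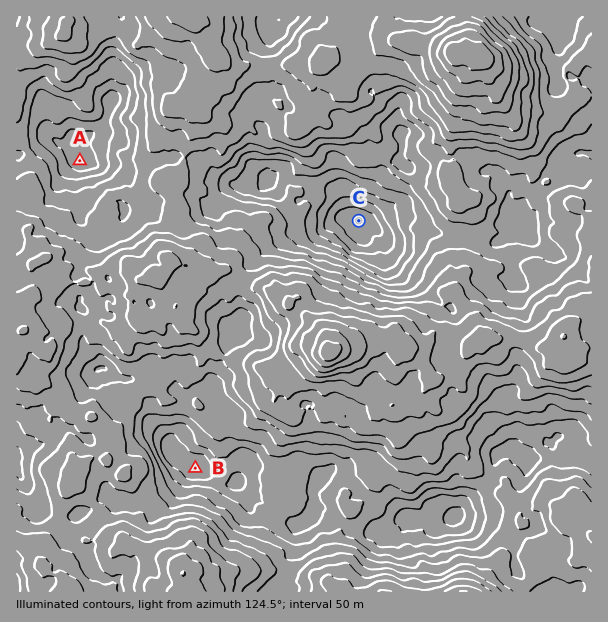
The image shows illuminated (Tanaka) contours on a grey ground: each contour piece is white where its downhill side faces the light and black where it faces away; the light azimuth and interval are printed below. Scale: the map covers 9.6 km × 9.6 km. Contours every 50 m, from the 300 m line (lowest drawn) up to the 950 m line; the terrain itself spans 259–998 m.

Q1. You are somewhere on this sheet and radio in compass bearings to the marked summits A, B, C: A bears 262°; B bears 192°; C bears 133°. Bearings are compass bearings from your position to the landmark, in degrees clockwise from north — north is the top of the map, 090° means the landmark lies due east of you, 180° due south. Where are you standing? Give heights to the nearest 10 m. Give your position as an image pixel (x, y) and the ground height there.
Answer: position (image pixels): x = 266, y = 135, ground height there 660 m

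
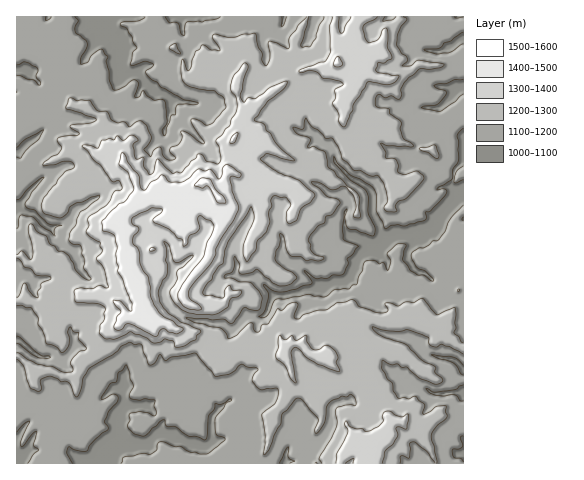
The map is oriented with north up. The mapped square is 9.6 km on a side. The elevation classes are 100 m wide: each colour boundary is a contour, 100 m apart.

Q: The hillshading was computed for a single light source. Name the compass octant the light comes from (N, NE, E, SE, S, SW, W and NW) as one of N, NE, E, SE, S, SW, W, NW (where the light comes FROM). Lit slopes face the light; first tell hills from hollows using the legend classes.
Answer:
NW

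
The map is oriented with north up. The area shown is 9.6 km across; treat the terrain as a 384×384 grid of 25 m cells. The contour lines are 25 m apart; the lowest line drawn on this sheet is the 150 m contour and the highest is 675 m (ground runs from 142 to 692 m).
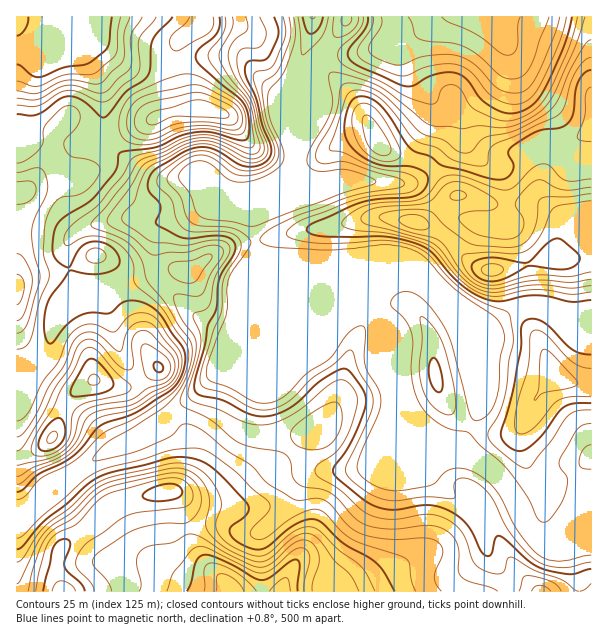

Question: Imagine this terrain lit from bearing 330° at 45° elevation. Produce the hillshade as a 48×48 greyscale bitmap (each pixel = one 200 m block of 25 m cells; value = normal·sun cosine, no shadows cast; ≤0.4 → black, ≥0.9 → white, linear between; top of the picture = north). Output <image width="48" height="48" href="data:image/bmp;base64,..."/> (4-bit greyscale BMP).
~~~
<image width="48" height="48" href="data:image/bmp;base64,Qk32BAAAAAAAAHYAAAAoAAAAMAAAADAAAAABAAQAAAAAAIAEAAATCwAAEwsAABAAAAAAAAAAAAAAABEREQAiIiIAMzMzAERERABVVVUAZmZmAHd3dwCIiIgAmZmZAKqqqgC7u7sAzMzMAN3d3QDu7u4A////ALu7upmZmqu6q7vMl3iamZmZmZqrqrzLu8y6qpmZmqu7u7vduHiamZmZiJmrqrzMzNy6iJmZqqu8zMze2niaqqqZiImrqru8zN3ah3iZqqu8u7ze7Kmqu7uqmYiaqqqqqt7tqHeJmZqqqqq97rqqu7u7qpmaqpmZmc3+24d3iImZiIib3cqqu7zMu6qZmZmZmZve7bl3d3d3eIiJvMuqq7zMy6qZmZmZmWi97typiHd3iZmZq8uqq7zMy6qZmZmZmUaKzu7cy6mImaqqqruqqqu7u6qqmZmZmTNHrO7u7ty6mqqqmaqpqpmaqruqmZmZmWMBWL3e7u3LqqqpmYh3iZmZmqqpmIiZmacwFHq8zdzLqqqqmYdleZmZmZmZiHeImcyUI1eJq7u6qqqqqYhlWJmZmZmZmHZ4mc3ZVEVWiaqqqqu7uqmGV5mZmYmruYZnic3bdURDR5q7qrvNzLqXZomZmImry5dmd7zbhURDI1iru7u83cuod4mZiImay6hmVavMp1VmQQN7u6qqzdy5iImZmImavLl2ZprNyoiZhBAoqqmZq93KmZmqmYmZu7qYiZm93KqrqGEEmZmZmr3bmZmqqZmZq7qqqoms3LqqqpYjeZmZmZvLmZmrqZmZq7qqq3ibzbq7uqlkaZmZmZmrmZmqqZmZq7uqqmebzcu8upmWaZmZmZmaqZmaqZmZq7uqmVaKvMu8ypmXaJmZmZmZqZmaqZmZmrupmVZ5q7q7upiHZ5mZmZmZmZmaqZmHeKqYiGVomaqruph3Z5mZmZmZmZqqmZdDNGZmZnZniZmZqph2VpmZmZmZmZmqmXUyIjRERJiImHeImZmXRImZmZmZmZmZmGeHZVVVVZiJqYiImru5Y1mZmZmZmZmZh4rMuqmIiJiJvLqqq7zdt2iZiHd3d3dlV6vNzMuqmZh3m8y6qrve3KqqmHdmVEMzWKq7u8y6mYh3eJqqqaq83LvMzLqZhmZniaqpmru6mYd3dmZ4mZmau6qrzd3czLzMqYiJmau7qod3dlVXiZmZmZmaq83u7u7uypiZqqq8zJiIh2VVeZmZmIiJmaq83d3d3Lqru7u8zbqZmYZVVniZl2RHmYiJmIiJvMy7u8uqu8upqph1MiNXdlIUipdmZUV4q8y7qrupmbupmqmGMQATREQ0erqHdmeKqru7qqqpmaqpmZqXQgAAEkVmisypmZiau6u8zMuqmaqpiJqpdTEAE0RYma3Kqpmau6q83u3Luru6mZq7uYZUVmNImZvcuqmqqqq7ze7cus3curzMzLuqqoVXmZrMy6qqqqqrvN7cus3u3Mzd3MzMu6dmmZq83Lu7qqmau83cu7ze3MzN3LzLuphleZm8zMu7u7qaq8zdzKq8zMzMu6qqqYdlaZmrvLvMzLuqq7zd3Jmaq7zLuqmIiHdlWKqZmqu7zLuqqrvN3JmZmau7u6l2Vnd2V7uFaJmqu7uqqqvN3ImZmZu8y7qWVXiHZqyVNYmZqqqpmqu8zHiZmZq8zMuoZniIZqy3NHiZmqqpmqq8zA=="/>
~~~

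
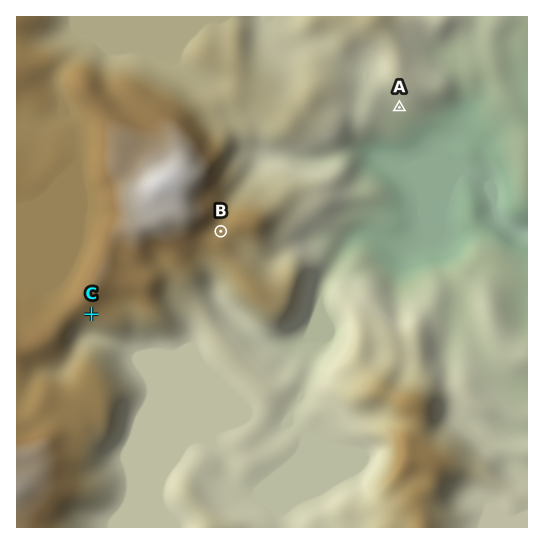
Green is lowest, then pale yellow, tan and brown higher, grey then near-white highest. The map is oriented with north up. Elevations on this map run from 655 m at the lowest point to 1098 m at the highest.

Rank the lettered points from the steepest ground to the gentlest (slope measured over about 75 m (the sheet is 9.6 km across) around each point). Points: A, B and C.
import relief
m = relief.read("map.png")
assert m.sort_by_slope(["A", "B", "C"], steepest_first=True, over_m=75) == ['C', 'A', 'B']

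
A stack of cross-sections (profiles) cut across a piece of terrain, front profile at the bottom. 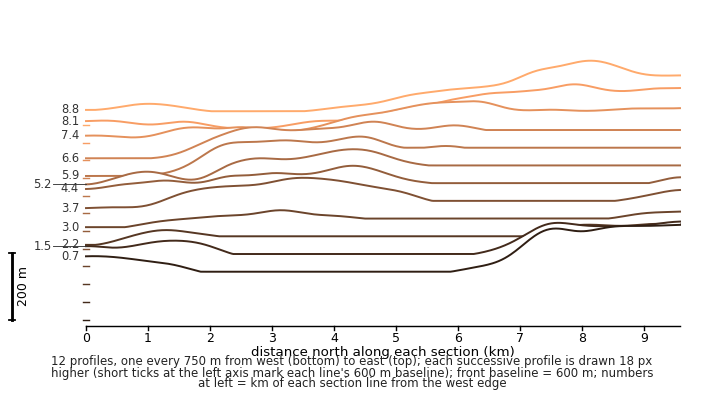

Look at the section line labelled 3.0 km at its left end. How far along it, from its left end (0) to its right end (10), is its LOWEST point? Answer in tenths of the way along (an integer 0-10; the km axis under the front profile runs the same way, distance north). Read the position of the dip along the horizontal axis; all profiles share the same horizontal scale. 0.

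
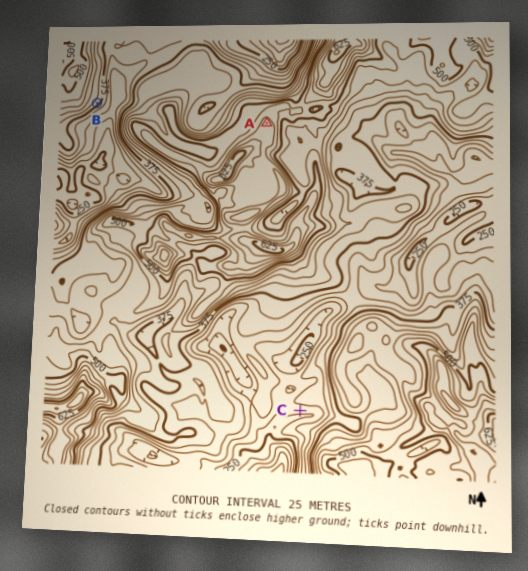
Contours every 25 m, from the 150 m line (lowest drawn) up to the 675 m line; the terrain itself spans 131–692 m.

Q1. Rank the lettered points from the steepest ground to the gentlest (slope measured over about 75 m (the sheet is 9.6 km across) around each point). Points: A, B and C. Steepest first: B C A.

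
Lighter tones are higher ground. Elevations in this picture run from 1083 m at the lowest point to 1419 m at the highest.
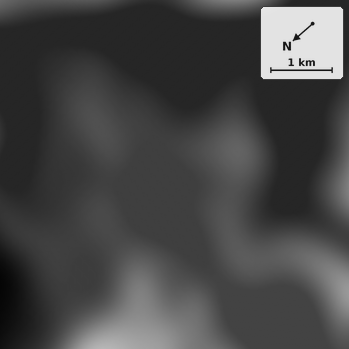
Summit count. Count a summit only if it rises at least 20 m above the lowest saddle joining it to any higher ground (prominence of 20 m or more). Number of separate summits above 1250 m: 1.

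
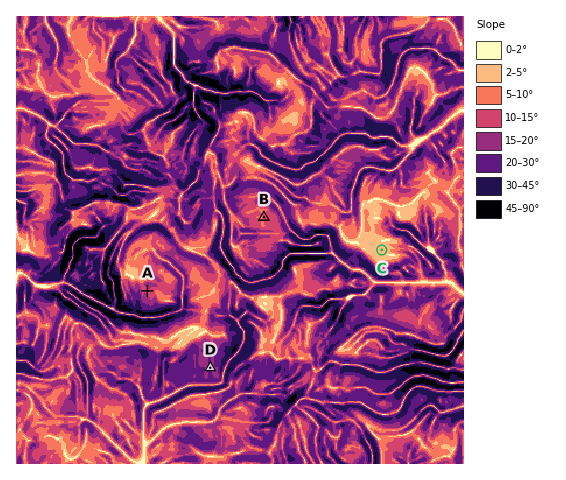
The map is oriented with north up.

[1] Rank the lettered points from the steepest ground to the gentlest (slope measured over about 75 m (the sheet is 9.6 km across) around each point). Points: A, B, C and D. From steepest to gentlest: D A B C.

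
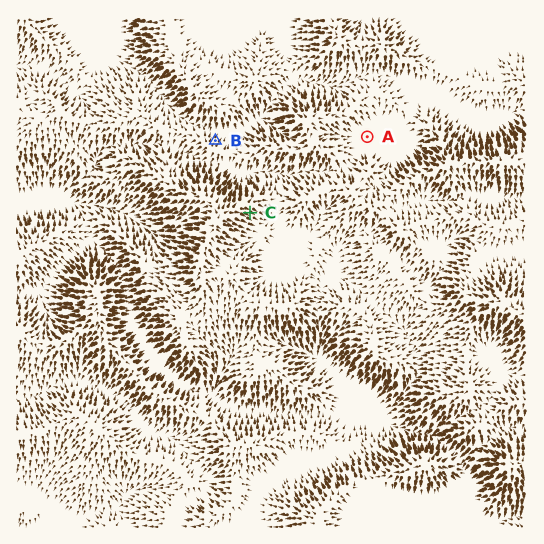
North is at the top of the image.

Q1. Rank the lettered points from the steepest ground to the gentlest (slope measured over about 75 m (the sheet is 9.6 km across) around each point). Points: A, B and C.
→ C B A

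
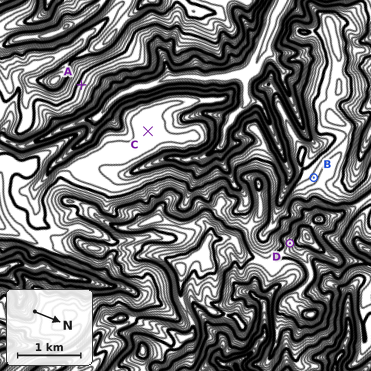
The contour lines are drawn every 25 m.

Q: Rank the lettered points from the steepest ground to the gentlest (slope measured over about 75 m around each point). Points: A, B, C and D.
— D A B C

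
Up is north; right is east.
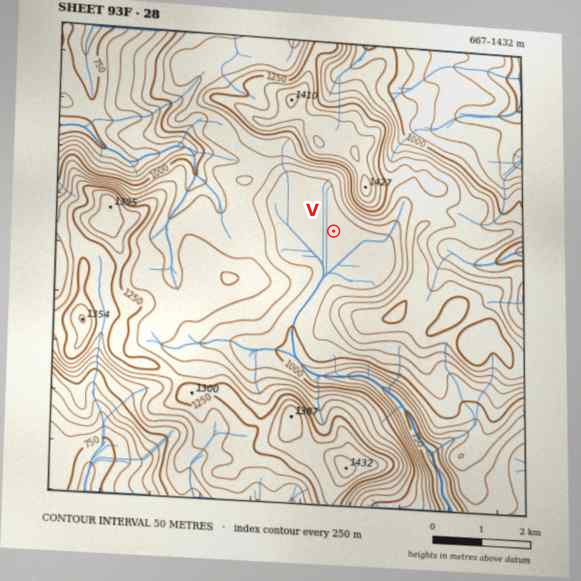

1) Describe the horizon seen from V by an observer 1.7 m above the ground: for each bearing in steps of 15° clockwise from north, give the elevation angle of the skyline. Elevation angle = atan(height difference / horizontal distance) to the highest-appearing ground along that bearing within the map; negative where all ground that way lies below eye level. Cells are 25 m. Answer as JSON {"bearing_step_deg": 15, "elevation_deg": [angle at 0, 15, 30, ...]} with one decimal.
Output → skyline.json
{"bearing_step_deg": 15, "elevation_deg": [11.4, 12.8, 18.2, 18.8, 12.8, 5.4, 5.6, 6.0, 6.0, 6.2, 6.1, 5.6, 4.4, 4.5, 3.5, 3.6, 4.3, 3.5, 4.4, 2.4, 3.4, 3.2, 7.2, 10.5]}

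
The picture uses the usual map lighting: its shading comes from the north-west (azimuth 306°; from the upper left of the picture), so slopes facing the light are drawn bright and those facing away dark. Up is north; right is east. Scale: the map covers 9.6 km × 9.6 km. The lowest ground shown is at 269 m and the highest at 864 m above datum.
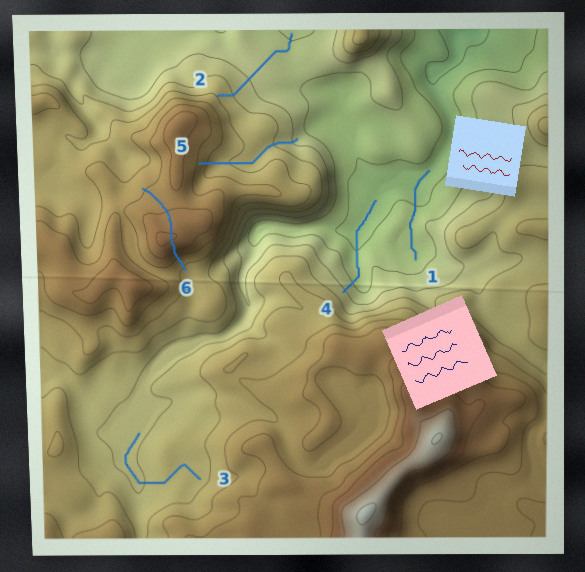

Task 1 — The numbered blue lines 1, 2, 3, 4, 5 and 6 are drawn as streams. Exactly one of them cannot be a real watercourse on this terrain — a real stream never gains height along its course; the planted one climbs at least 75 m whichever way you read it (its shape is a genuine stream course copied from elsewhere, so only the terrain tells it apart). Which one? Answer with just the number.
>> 6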